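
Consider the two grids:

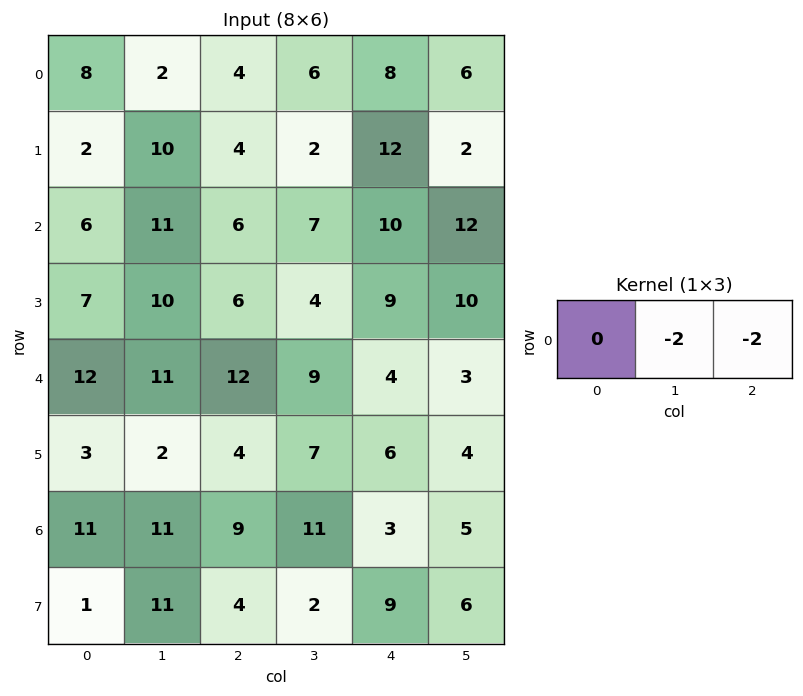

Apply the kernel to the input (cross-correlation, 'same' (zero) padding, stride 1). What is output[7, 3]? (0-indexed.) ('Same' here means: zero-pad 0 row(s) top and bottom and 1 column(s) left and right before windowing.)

The receptive field on the zero-padded input at this output position is [4 2 9]. Elementwise product with the kernel and sum: 2·-2 + 9·-2.

-22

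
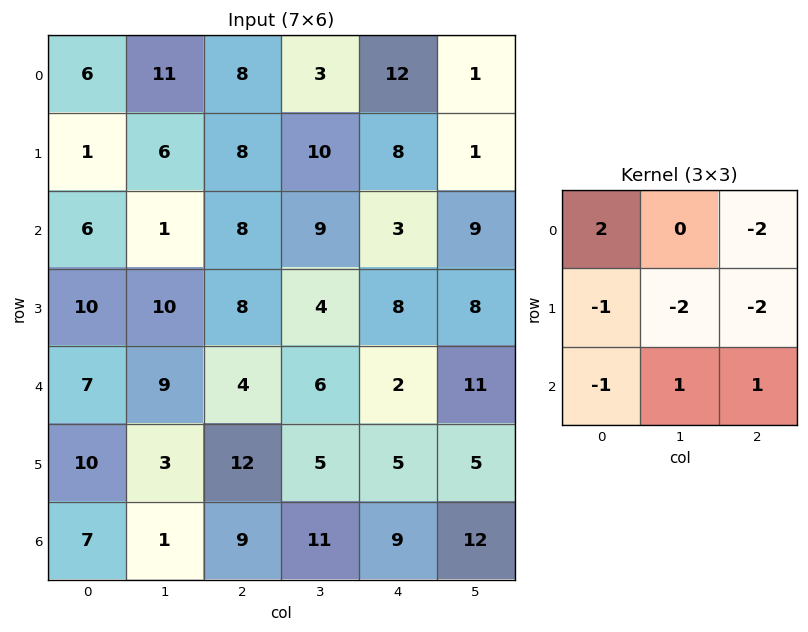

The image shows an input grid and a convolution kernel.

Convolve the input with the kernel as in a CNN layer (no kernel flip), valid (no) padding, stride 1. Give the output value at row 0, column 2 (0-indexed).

-48

The receptive field on the input at this output position is [8 3 12 / 8 10 8 / 8 9 3]. Elementwise product with the kernel and sum: 8·2 + 12·-2 + 8·-1 + 10·-2 + 8·-2 + 8·-1 + 9·1 + 3·1.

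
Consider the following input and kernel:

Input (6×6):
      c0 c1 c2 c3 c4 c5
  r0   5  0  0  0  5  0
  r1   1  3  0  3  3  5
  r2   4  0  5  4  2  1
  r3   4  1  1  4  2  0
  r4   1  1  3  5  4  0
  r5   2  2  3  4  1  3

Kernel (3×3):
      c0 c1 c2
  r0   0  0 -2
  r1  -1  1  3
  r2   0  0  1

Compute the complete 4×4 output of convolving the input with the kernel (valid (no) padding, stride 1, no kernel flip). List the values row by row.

Output[0,0]: The receptive field on the input at this output position is [5 0 0 / 1 3 0 / 4 0 5]. Elementwise product with the kernel and sum: 0·-2 + 1·-1 + 3·1 + 0·3 + 5·1.

7 10 4 16
12 15 1 -9
-7 9 9 -4
10 13 11 2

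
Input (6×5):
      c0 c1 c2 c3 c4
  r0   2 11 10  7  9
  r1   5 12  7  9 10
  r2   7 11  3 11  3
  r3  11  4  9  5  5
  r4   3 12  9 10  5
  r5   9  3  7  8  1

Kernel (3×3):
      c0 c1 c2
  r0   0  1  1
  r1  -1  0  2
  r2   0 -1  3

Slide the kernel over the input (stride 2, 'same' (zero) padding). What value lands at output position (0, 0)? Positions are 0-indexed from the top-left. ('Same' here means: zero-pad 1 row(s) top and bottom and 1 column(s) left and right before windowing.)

53

The receptive field on the zero-padded input at this output position is [0 0 0 / 0 2 11 / 0 5 12]. Elementwise product with the kernel and sum: 0·1 + 0·1 + 0·-1 + 11·2 + 5·-1 + 12·3.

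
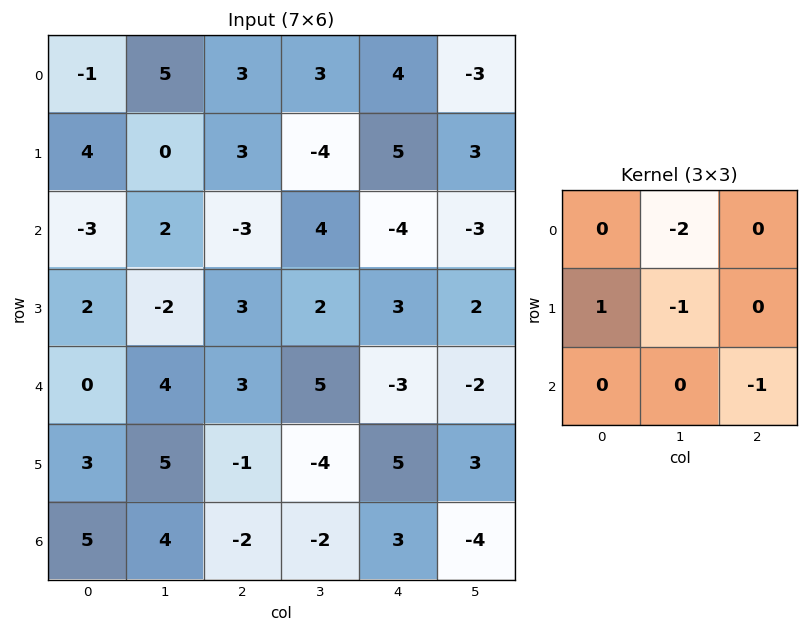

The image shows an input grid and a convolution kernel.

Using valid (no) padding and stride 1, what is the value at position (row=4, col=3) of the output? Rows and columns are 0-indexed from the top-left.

The receptive field on the input at this output position is [5 -3 -2 / -4 5 3 / -2 3 -4]. Elementwise product with the kernel and sum: -3·-2 + -4·1 + 5·-1 + -4·-1.

1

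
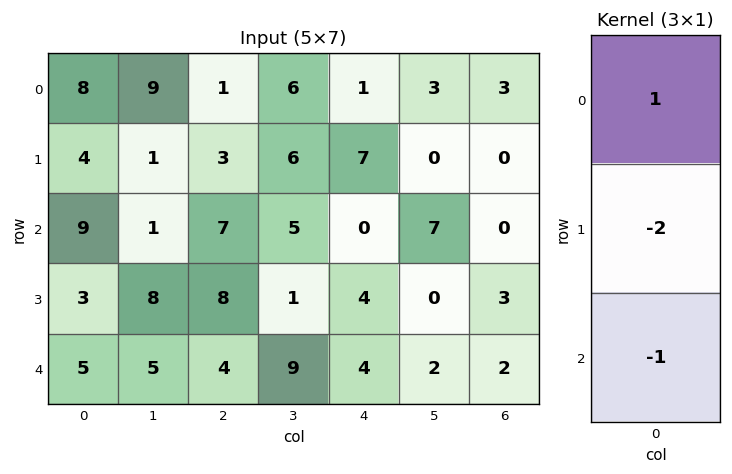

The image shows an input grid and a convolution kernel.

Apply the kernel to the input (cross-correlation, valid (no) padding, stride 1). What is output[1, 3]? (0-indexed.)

The receptive field on the input at this output position is [6 / 5 / 1]. Elementwise product with the kernel and sum: 6·1 + 5·-2 + 1·-1.

-5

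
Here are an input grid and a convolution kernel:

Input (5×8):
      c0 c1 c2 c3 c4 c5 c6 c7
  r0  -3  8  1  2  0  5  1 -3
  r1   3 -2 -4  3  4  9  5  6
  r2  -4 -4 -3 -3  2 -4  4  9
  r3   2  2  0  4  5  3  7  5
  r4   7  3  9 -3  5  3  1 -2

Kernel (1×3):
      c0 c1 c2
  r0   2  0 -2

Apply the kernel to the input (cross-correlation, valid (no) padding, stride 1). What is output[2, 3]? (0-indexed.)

2

The receptive field on the input at this output position is [-3 2 -4]. Elementwise product with the kernel and sum: -3·2 + -4·-2.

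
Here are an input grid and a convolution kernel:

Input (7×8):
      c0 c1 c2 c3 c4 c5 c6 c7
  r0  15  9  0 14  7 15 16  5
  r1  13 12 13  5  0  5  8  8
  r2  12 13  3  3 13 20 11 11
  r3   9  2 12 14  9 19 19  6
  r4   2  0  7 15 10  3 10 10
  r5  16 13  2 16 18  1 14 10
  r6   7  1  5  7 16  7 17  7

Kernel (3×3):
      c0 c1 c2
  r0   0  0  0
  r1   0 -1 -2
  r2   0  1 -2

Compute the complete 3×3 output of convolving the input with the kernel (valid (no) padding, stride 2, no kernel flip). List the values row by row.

-31 -28 -23
-40 -37 -74
-26 -77 -56

Output[0,0]: The receptive field on the input at this output position is [15 9 0 / 13 12 13 / 12 13 3]. Elementwise product with the kernel and sum: 12·-1 + 13·-2 + 13·1 + 3·-2.
Output[0,1]: The receptive field on the input at this output position is [0 14 7 / 13 5 0 / 3 3 13]. Elementwise product with the kernel and sum: 5·-1 + 0·-2 + 3·1 + 13·-2.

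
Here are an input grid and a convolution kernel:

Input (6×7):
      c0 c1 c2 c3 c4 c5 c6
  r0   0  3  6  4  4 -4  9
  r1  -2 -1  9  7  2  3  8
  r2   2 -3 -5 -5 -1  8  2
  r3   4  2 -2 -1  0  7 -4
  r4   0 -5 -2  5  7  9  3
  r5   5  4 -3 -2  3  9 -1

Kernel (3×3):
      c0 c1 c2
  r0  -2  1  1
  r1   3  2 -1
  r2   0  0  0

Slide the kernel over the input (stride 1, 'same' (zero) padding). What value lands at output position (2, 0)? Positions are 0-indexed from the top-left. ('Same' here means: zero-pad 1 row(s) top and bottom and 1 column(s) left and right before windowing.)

4

The receptive field on the zero-padded input at this output position is [0 -2 -1 / 0 2 -3 / 0 4 2]. Elementwise product with the kernel and sum: 0·-2 + -2·1 + -1·1 + 0·3 + 2·2 + -3·-1.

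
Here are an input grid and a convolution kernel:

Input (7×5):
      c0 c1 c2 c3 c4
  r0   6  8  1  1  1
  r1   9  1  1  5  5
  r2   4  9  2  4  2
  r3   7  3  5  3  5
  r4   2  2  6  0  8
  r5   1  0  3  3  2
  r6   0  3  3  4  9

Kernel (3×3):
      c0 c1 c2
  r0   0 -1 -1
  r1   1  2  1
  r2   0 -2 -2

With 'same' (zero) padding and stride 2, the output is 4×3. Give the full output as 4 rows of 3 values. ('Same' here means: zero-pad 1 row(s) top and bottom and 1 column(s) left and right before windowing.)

Output[0,0]: The receptive field on the zero-padded input at this output position is [0 0 0 / 0 6 8 / 0 9 1]. Elementwise product with the kernel and sum: 0·-1 + 0·-1 + 0·1 + 6·2 + 8·1 + 9·-2 + 1·-2.

0 -1 -7
-13 -5 -7
-6 -6 7
2 7 20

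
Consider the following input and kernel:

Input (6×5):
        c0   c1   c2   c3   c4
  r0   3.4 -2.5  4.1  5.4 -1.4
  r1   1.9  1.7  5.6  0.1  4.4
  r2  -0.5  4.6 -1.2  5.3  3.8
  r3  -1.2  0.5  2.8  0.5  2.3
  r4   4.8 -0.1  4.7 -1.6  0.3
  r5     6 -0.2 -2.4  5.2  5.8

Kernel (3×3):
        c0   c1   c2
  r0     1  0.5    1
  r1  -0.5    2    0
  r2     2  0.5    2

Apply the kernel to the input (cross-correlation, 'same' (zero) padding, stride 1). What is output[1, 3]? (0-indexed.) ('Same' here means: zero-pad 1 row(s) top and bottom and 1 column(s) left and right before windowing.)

The receptive field on the zero-padded input at this output position is [4.1 5.4 -1.4 / 5.6 0.1 4.4 / -1.2 5.3 3.8]. Elementwise product with the kernel and sum: 4.1·1 + 5.4·0.5 + -1.4·1 + 5.6·-0.5 + 0.1·2 + -1.2·2 + 5.3·0.5 + 3.8·2.

10.65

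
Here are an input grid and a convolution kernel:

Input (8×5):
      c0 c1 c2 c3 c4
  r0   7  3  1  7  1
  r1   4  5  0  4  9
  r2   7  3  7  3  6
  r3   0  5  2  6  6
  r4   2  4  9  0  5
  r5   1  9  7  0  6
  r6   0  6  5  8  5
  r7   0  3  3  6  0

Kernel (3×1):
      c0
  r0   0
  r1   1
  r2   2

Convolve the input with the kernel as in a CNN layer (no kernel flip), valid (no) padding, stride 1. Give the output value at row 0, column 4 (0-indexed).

The receptive field on the input at this output position is [1 / 9 / 6]. Elementwise product with the kernel and sum: 9·1 + 6·2.

21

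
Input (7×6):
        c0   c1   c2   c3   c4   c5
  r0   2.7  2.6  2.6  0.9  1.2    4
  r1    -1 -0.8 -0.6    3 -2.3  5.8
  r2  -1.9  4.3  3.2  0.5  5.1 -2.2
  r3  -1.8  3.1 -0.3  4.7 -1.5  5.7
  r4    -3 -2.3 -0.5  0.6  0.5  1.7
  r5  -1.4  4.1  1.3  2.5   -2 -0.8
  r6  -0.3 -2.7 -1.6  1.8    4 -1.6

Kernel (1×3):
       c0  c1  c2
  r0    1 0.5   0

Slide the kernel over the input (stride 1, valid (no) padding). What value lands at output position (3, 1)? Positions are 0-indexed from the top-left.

2.95

The receptive field on the input at this output position is [3.1 -0.3 4.7]. Elementwise product with the kernel and sum: 3.1·1 + -0.3·0.5.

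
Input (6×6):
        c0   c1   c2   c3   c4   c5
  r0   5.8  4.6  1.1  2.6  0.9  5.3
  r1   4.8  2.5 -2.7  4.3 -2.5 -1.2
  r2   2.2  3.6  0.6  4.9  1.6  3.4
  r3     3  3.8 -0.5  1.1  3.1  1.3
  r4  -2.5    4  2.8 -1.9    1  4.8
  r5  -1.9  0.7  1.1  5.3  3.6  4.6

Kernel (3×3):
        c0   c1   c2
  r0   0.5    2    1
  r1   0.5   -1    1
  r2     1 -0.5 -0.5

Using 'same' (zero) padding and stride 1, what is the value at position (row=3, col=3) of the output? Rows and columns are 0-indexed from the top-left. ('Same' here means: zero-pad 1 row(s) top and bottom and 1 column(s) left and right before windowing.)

The receptive field on the zero-padded input at this output position is [0.6 4.9 1.6 / -0.5 1.1 3.1 / 2.8 -1.9 1]. Elementwise product with the kernel and sum: 0.6·0.5 + 4.9·2 + 1.6·1 + -0.5·0.5 + 1.1·-1 + 3.1·1 + 2.8·1 + -1.9·-0.5 + 1·-0.5.

16.7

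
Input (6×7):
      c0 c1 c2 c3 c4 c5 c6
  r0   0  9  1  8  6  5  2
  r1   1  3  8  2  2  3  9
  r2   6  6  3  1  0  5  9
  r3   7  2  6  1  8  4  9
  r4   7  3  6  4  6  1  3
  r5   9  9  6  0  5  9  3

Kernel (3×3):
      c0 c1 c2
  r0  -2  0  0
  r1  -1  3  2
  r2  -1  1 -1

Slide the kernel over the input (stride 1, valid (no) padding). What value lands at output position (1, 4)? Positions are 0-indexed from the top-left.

The receptive field on the input at this output position is [2 3 9 / 0 5 9 / 8 4 9]. Elementwise product with the kernel and sum: 2·-2 + 0·-1 + 5·3 + 9·2 + 8·-1 + 4·1 + 9·-1.

16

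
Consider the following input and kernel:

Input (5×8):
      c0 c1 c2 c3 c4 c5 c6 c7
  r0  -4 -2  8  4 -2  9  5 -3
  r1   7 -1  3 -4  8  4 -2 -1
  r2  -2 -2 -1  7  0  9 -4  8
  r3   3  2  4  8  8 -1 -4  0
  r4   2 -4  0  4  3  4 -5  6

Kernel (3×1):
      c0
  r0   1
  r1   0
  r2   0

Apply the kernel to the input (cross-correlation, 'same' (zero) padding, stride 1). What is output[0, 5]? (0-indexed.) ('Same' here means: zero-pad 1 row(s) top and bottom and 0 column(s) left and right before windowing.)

0

The receptive field on the zero-padded input at this output position is [0 / 9 / 4]. Elementwise product with the kernel and sum: 0·1.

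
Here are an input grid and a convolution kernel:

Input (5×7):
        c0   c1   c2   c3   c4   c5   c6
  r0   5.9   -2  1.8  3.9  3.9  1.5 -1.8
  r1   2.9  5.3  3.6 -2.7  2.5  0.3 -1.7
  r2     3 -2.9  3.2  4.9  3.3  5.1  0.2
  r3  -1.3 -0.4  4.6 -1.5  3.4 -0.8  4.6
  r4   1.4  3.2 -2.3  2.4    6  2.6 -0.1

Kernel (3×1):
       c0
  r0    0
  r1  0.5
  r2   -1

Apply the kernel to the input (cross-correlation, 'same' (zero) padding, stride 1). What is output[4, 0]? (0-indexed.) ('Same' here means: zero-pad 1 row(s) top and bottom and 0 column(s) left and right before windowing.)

0.7

The receptive field on the zero-padded input at this output position is [-1.3 / 1.4 / 0]. Elementwise product with the kernel and sum: 1.4·0.5 + 0·-1.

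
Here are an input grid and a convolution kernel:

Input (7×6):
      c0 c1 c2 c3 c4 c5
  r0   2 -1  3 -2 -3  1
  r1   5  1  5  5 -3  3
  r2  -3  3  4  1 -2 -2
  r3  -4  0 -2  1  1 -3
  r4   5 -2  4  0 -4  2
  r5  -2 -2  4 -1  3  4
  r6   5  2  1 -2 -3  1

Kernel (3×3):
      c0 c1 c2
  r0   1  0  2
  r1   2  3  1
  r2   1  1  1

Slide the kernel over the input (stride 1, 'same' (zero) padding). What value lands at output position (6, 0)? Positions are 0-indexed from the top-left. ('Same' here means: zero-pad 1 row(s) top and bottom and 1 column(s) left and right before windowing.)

The receptive field on the zero-padded input at this output position is [0 -2 -2 / 0 5 2 / 0 0 0]. Elementwise product with the kernel and sum: 0·1 + -2·2 + 0·2 + 5·3 + 2·1 + 0·1 + 0·1 + 0·1.

13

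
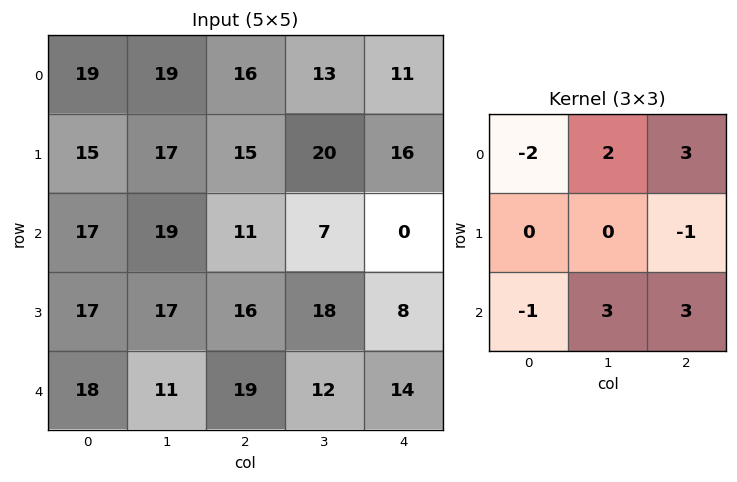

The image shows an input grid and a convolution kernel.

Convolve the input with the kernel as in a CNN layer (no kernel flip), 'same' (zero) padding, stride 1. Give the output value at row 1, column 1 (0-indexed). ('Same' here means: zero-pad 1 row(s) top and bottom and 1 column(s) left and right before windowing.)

106

The receptive field on the zero-padded input at this output position is [19 19 16 / 15 17 15 / 17 19 11]. Elementwise product with the kernel and sum: 19·-2 + 19·2 + 16·3 + 15·-1 + 17·-1 + 19·3 + 11·3.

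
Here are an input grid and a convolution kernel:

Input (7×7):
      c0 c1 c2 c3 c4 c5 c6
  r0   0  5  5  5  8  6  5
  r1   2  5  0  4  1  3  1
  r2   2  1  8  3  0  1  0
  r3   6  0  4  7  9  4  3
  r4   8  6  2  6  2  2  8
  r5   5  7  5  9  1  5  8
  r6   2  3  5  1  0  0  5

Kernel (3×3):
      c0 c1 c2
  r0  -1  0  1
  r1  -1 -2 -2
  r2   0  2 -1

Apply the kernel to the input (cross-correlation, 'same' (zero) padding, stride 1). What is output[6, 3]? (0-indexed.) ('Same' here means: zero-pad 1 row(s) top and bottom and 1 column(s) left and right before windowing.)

The receptive field on the zero-padded input at this output position is [5 9 1 / 5 1 0 / 0 0 0]. Elementwise product with the kernel and sum: 5·-1 + 1·1 + 5·-1 + 1·-2 + 0·-2 + 0·2 + 0·-1.

-11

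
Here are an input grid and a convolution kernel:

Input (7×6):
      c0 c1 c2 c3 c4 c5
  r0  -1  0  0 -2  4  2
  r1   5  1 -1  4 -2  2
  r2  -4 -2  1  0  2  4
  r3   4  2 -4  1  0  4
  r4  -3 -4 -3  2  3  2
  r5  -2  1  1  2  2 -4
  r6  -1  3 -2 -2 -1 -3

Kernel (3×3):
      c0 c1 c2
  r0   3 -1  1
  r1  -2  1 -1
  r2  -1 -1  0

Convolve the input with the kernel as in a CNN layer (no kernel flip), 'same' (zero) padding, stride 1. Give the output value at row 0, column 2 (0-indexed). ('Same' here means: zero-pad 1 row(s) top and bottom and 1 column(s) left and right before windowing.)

The receptive field on the zero-padded input at this output position is [0 0 0 / 0 0 -2 / 1 -1 4]. Elementwise product with the kernel and sum: 0·3 + 0·-1 + 0·1 + 0·-2 + 0·1 + -2·-1 + 1·-1 + -1·-1.

2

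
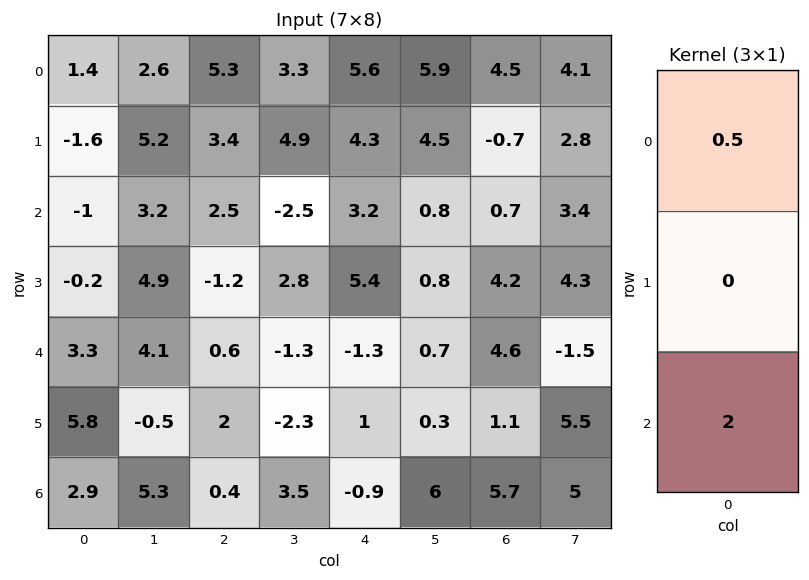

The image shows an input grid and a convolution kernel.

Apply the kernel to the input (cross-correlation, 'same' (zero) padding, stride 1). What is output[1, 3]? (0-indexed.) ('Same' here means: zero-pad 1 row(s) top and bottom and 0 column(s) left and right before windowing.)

The receptive field on the zero-padded input at this output position is [3.3 / 4.9 / -2.5]. Elementwise product with the kernel and sum: 3.3·0.5 + -2.5·2.

-3.35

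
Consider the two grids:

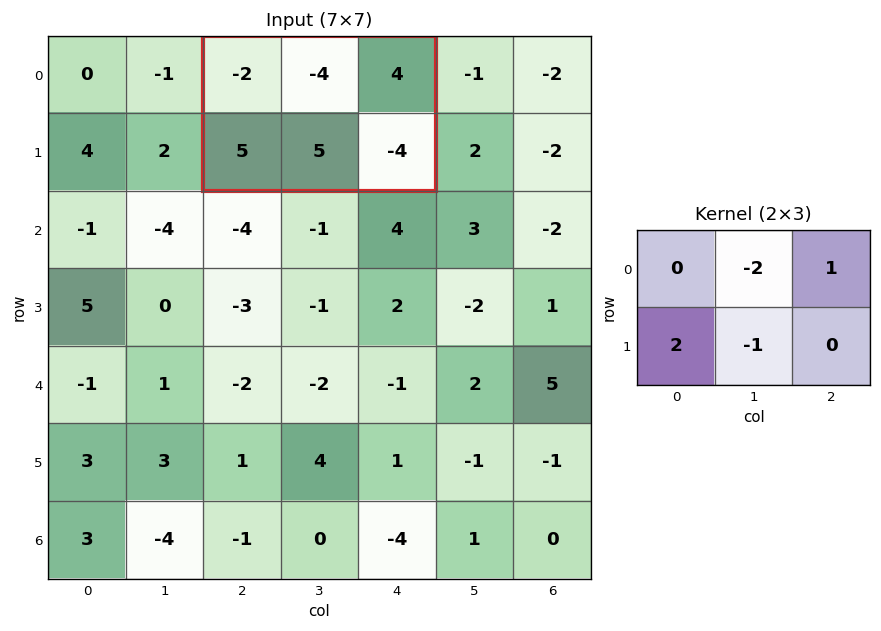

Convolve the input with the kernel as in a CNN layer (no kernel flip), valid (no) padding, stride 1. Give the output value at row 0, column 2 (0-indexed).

The receptive field on the input at this output position is [-2 -4 4 / 5 5 -4]. Elementwise product with the kernel and sum: -4·-2 + 4·1 + 5·2 + 5·-1.

17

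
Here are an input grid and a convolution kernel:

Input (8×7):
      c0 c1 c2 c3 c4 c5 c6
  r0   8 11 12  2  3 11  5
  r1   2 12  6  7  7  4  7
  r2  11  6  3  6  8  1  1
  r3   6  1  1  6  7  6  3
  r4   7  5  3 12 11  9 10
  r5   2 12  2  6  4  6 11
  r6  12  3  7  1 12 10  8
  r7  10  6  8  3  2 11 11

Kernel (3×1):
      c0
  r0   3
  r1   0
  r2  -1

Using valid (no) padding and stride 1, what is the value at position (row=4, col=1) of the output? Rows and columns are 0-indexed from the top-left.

12

The receptive field on the input at this output position is [5 / 12 / 3]. Elementwise product with the kernel and sum: 5·3 + 3·-1.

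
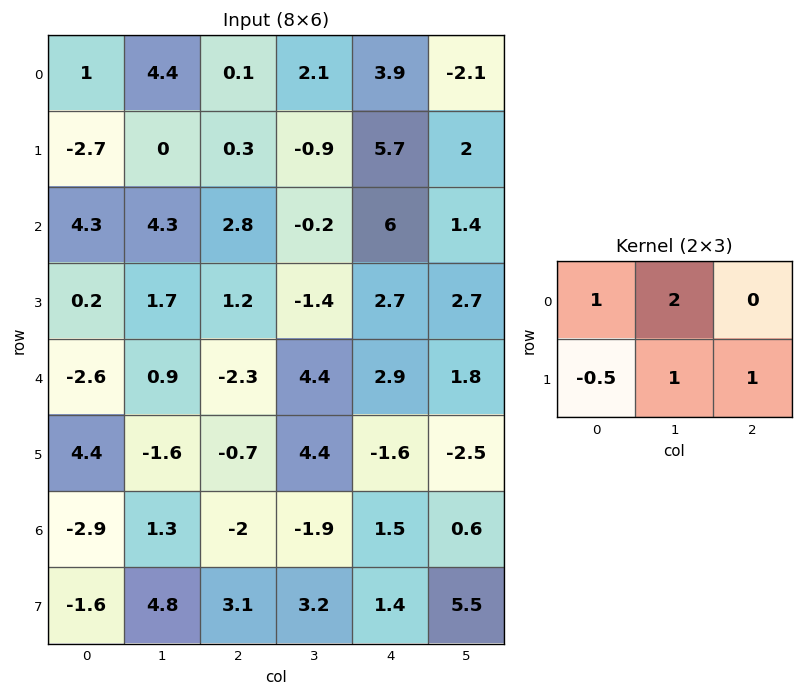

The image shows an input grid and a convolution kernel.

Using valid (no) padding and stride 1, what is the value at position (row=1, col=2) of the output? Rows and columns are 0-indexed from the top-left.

The receptive field on the input at this output position is [0.3 -0.9 5.7 / 2.8 -0.2 6]. Elementwise product with the kernel and sum: 0.3·1 + -0.9·2 + 2.8·-0.5 + -0.2·1 + 6·1.

2.9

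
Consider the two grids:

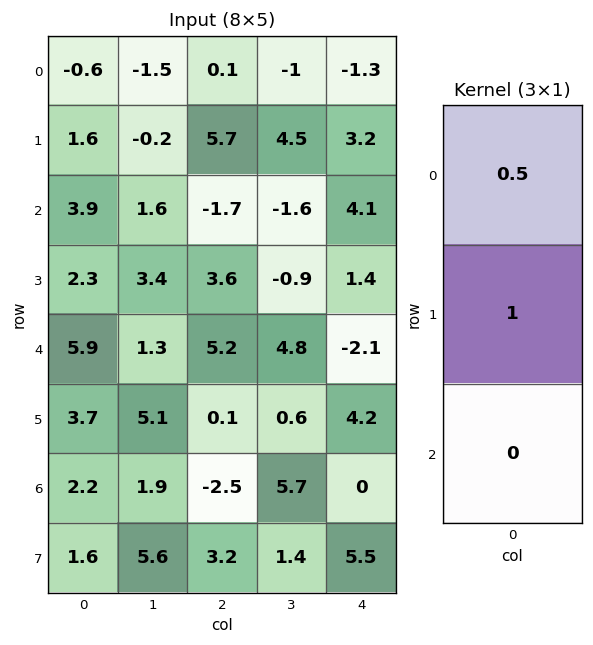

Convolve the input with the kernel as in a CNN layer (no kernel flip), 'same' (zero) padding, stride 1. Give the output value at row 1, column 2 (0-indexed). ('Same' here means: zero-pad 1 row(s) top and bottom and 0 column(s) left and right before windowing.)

The receptive field on the zero-padded input at this output position is [0.1 / 5.7 / -1.7]. Elementwise product with the kernel and sum: 0.1·0.5 + 5.7·1.

5.75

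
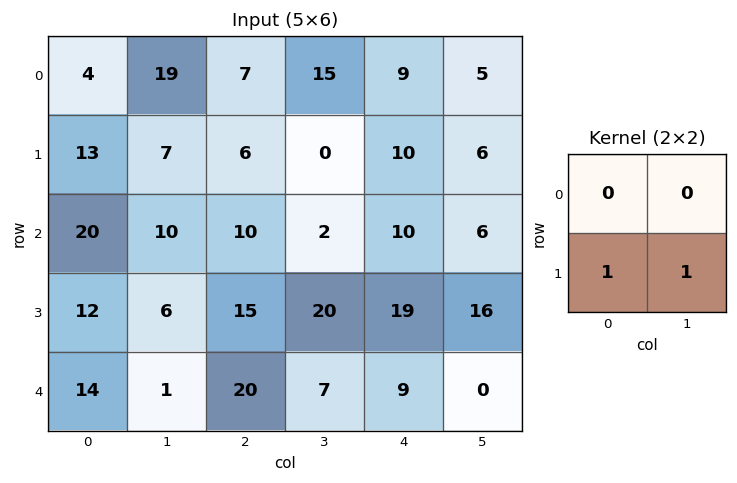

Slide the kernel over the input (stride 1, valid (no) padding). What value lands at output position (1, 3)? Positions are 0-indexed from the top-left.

12

The receptive field on the input at this output position is [0 10 / 2 10]. Elementwise product with the kernel and sum: 2·1 + 10·1.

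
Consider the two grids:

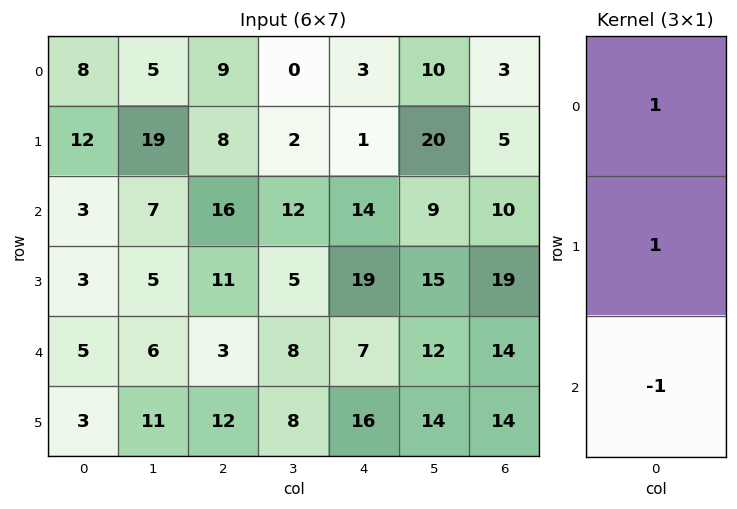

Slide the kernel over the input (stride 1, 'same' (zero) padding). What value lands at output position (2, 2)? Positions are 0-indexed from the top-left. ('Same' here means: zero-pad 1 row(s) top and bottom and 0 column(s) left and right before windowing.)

The receptive field on the zero-padded input at this output position is [8 / 16 / 11]. Elementwise product with the kernel and sum: 8·1 + 16·1 + 11·-1.

13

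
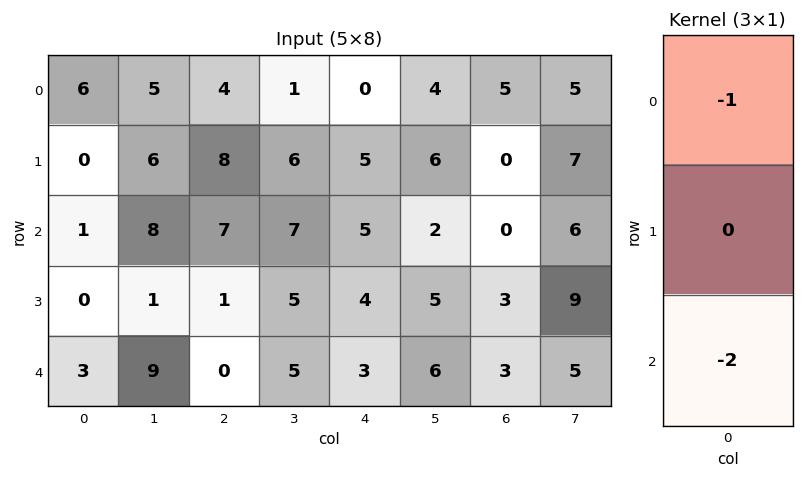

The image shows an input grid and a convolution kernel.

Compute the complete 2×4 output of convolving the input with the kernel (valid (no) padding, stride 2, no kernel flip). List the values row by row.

-8 -18 -10 -5
-7 -7 -11 -6

Output[0,0]: The receptive field on the input at this output position is [6 / 0 / 1]. Elementwise product with the kernel and sum: 6·-1 + 1·-2.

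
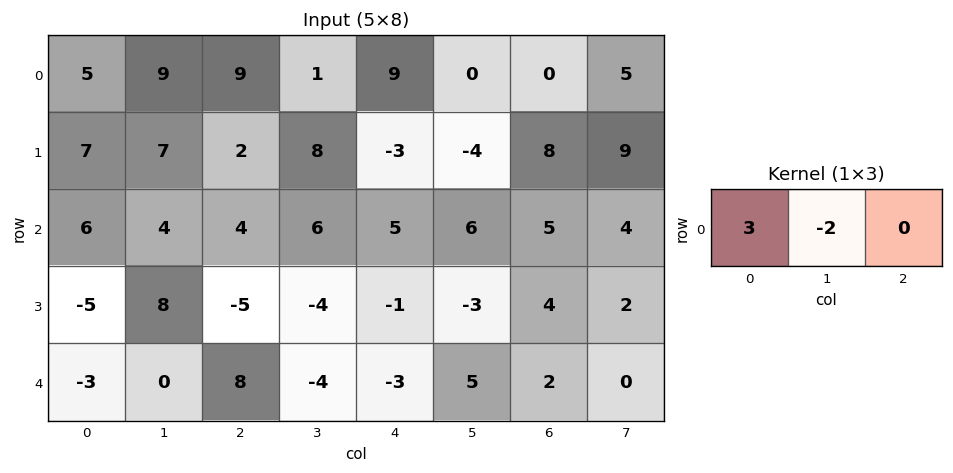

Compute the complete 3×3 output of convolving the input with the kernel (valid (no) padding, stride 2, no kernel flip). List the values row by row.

-3 25 27
10 0 3
-9 32 -19

Output[0,0]: The receptive field on the input at this output position is [5 9 9]. Elementwise product with the kernel and sum: 5·3 + 9·-2.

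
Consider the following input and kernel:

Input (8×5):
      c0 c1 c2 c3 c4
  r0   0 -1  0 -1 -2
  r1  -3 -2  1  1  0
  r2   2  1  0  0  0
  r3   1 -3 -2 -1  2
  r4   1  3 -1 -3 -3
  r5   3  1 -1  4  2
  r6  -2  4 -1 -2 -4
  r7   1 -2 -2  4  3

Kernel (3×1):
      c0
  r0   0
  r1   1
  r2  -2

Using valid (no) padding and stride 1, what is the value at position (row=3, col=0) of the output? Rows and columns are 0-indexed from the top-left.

The receptive field on the input at this output position is [1 / 1 / 3]. Elementwise product with the kernel and sum: 1·1 + 3·-2.

-5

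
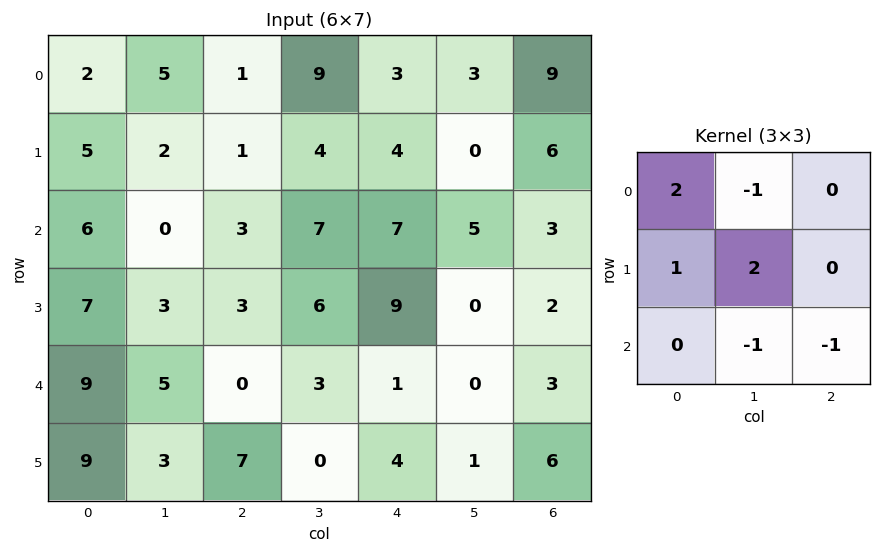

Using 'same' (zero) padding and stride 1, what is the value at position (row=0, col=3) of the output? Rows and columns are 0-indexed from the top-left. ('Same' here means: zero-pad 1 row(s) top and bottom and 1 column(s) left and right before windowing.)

11

The receptive field on the zero-padded input at this output position is [0 0 0 / 1 9 3 / 1 4 4]. Elementwise product with the kernel and sum: 0·2 + 0·-1 + 1·1 + 9·2 + 4·-1 + 4·-1.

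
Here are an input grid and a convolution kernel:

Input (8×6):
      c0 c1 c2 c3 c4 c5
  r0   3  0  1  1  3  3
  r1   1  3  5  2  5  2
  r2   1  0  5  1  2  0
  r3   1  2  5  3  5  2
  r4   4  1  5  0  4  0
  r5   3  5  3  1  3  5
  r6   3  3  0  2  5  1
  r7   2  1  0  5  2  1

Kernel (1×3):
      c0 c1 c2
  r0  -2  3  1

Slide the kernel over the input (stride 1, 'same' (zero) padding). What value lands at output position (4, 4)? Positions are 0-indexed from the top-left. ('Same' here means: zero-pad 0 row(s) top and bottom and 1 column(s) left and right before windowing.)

12

The receptive field on the zero-padded input at this output position is [0 4 0]. Elementwise product with the kernel and sum: 0·-2 + 4·3 + 0·1.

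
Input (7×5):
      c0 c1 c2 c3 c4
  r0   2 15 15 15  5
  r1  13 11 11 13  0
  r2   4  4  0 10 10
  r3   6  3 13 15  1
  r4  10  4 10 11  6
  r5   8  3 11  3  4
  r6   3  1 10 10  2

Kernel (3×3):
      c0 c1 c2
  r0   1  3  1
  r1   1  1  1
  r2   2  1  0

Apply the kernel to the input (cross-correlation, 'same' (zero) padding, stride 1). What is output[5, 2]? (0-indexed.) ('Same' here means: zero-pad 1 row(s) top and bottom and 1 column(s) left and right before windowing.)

The receptive field on the zero-padded input at this output position is [4 10 11 / 3 11 3 / 1 10 10]. Elementwise product with the kernel and sum: 4·1 + 10·3 + 11·1 + 3·1 + 11·1 + 3·1 + 1·2 + 10·1.

74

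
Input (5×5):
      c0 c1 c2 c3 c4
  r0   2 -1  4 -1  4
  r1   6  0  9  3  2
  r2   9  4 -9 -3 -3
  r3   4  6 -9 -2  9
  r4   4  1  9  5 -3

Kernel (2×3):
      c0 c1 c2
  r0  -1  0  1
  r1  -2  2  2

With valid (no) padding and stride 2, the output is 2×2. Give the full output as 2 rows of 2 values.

8 -8
-32 38

Output[0,0]: The receptive field on the input at this output position is [2 -1 4 / 6 0 9]. Elementwise product with the kernel and sum: 2·-1 + 4·1 + 6·-2 + 0·2 + 9·2.
Output[0,1]: The receptive field on the input at this output position is [4 -1 4 / 9 3 2]. Elementwise product with the kernel and sum: 4·-1 + 4·1 + 9·-2 + 3·2 + 2·2.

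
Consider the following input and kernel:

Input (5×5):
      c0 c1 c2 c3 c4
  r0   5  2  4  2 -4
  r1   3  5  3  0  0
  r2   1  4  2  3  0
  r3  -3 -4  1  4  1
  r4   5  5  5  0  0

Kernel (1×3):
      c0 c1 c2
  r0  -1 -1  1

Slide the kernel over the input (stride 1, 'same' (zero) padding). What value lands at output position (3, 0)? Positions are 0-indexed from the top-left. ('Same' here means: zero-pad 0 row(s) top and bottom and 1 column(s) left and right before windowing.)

-1

The receptive field on the zero-padded input at this output position is [0 -3 -4]. Elementwise product with the kernel and sum: 0·-1 + -3·-1 + -4·1.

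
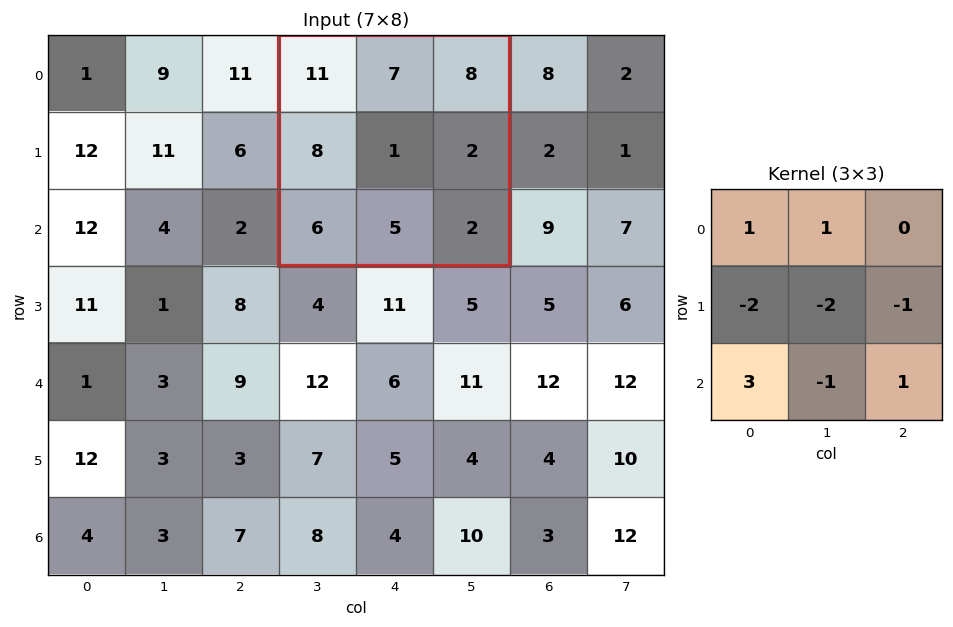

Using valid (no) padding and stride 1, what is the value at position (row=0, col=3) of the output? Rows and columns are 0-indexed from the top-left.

13

The receptive field on the input at this output position is [11 7 8 / 8 1 2 / 6 5 2]. Elementwise product with the kernel and sum: 11·1 + 7·1 + 8·-2 + 1·-2 + 2·-1 + 6·3 + 5·-1 + 2·1.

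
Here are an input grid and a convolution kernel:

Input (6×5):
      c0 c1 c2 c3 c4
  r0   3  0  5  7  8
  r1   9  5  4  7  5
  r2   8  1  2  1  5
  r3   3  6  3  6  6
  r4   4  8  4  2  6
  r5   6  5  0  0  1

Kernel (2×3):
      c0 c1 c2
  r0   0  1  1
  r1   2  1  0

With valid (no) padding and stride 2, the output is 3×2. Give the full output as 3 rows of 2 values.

Output[0,0]: The receptive field on the input at this output position is [3 0 5 / 9 5 4]. Elementwise product with the kernel and sum: 0·1 + 5·1 + 9·2 + 5·1.

28 30
15 18
29 8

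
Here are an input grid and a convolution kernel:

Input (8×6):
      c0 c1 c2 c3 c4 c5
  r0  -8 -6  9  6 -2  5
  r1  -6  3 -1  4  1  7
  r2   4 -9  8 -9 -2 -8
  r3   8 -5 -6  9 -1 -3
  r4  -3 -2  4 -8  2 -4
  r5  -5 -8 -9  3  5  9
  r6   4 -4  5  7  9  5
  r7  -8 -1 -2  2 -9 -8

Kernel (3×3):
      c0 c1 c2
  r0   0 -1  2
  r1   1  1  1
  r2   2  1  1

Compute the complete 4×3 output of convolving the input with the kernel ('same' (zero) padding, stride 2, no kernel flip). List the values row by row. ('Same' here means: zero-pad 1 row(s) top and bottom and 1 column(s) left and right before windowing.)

-17 18 25
10 -8 8
-36 -4 5
-20 21 21

Output[0,0]: The receptive field on the zero-padded input at this output position is [0 0 0 / 0 -8 -6 / 0 -6 3]. Elementwise product with the kernel and sum: 0·-1 + 0·2 + 0·1 + -8·1 + -6·1 + 0·2 + -6·1 + 3·1.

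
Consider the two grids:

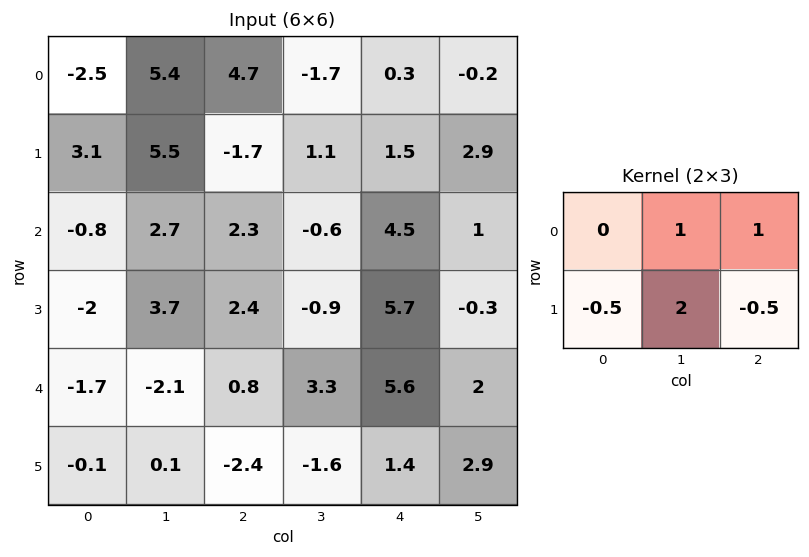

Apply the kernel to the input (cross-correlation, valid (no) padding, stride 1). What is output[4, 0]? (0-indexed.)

The receptive field on the input at this output position is [-1.7 -2.1 0.8 / -0.1 0.1 -2.4]. Elementwise product with the kernel and sum: -2.1·1 + 0.8·1 + -0.1·-0.5 + 0.1·2 + -2.4·-0.5.

0.15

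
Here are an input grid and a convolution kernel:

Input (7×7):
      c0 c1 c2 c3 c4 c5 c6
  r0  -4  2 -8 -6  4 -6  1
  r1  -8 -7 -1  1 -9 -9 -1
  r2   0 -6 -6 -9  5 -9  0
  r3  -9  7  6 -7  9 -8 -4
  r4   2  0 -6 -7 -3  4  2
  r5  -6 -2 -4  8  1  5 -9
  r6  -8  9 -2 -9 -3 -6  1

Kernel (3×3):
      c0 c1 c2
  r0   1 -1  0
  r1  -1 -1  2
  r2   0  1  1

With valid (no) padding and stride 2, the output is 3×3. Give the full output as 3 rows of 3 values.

-5 -24 17
14 12 11
9 -13 -36

Output[0,0]: The receptive field on the input at this output position is [-4 2 -8 / -8 -7 -1 / 0 -6 -6]. Elementwise product with the kernel and sum: -4·1 + 2·-1 + -8·-1 + -7·-1 + -1·2 + -6·1 + -6·1.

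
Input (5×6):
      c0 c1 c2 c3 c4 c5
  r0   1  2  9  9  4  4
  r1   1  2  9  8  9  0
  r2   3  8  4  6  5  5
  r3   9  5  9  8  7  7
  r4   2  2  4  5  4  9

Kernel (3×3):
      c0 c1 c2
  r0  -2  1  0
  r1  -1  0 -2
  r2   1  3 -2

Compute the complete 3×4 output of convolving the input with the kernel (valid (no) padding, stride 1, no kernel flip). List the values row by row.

Output[0,0]: The receptive field on the input at this output position is [1 2 9 / 1 2 9 / 3 8 4]. Elementwise product with the kernel and sum: 1·-2 + 2·1 + 1·-1 + 9·-2 + 3·1 + 8·3 + 4·-2.

0 -5 -24 -11
-5 1 -5 -8
-25 -29 -14 -30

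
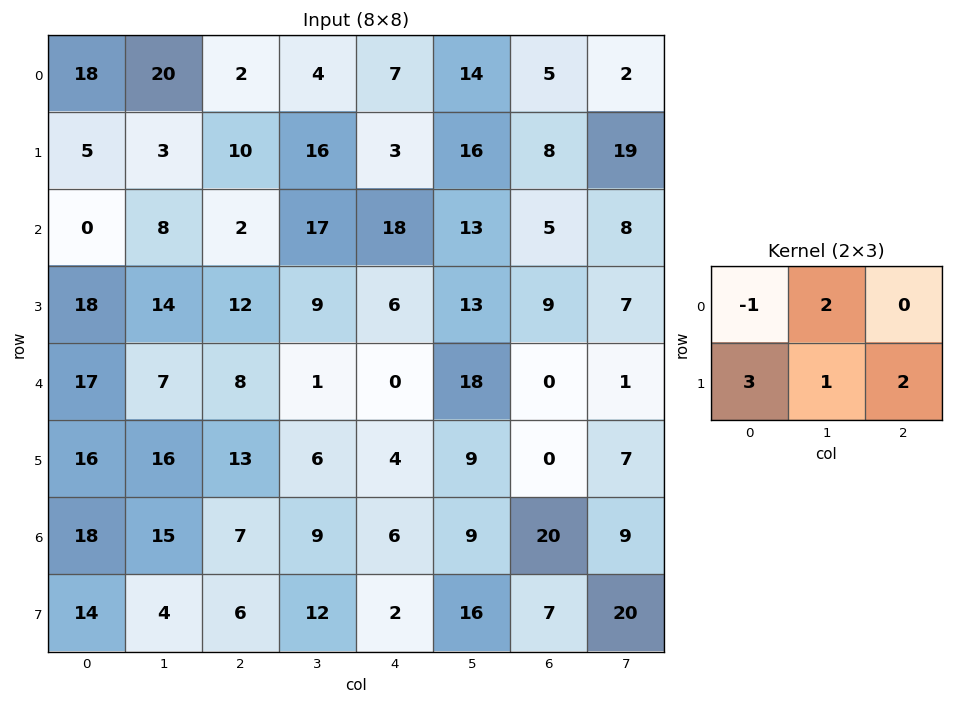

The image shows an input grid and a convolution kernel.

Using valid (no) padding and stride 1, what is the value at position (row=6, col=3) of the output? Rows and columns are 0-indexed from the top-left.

73

The receptive field on the input at this output position is [9 6 9 / 12 2 16]. Elementwise product with the kernel and sum: 9·-1 + 6·2 + 12·3 + 2·1 + 16·2.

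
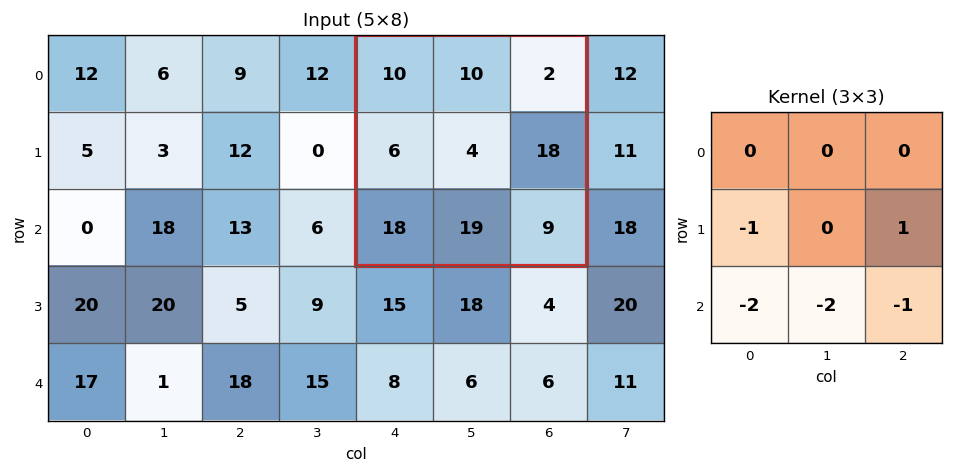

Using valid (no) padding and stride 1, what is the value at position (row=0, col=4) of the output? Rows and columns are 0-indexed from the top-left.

-71

The receptive field on the input at this output position is [10 10 2 / 6 4 18 / 18 19 9]. Elementwise product with the kernel and sum: 6·-1 + 18·1 + 18·-2 + 19·-2 + 9·-1.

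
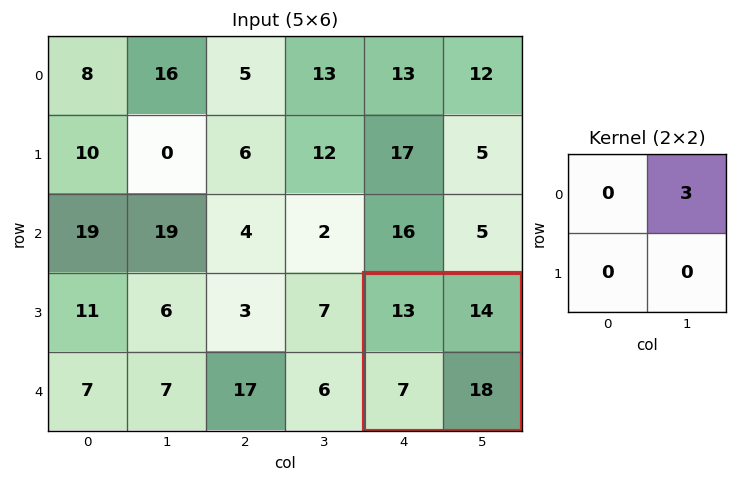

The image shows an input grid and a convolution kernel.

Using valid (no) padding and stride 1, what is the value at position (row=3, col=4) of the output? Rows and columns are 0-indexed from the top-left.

The receptive field on the input at this output position is [13 14 / 7 18]. Elementwise product with the kernel and sum: 14·3.

42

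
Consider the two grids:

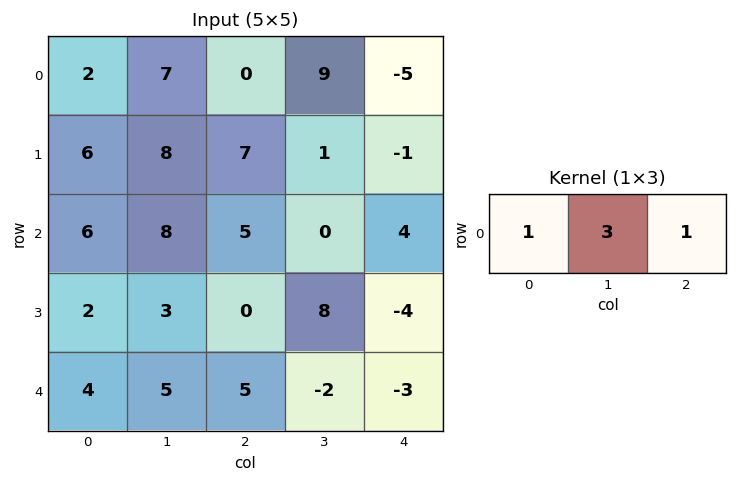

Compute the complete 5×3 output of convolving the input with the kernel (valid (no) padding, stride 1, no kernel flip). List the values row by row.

23 16 22
37 30 9
35 23 9
11 11 20
24 18 -4

Output[0,0]: The receptive field on the input at this output position is [2 7 0]. Elementwise product with the kernel and sum: 2·1 + 7·3 + 0·1.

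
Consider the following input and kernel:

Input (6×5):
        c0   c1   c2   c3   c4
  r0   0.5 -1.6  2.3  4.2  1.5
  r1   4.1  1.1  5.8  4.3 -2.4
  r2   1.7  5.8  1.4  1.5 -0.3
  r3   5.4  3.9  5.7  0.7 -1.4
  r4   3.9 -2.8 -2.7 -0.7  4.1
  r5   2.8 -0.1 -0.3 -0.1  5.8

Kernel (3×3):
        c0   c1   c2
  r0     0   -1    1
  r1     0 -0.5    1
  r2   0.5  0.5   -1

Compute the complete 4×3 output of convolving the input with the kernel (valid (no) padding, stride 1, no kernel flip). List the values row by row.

Output[0,0]: The receptive field on the input at this output position is [0.5 -1.6 2.3 / 4.1 1.1 5.8 / 1.7 5.8 1.4]. Elementwise product with the kernel and sum: -1.6·-1 + 2.3·1 + 1.1·-0.5 + 5.8·1 + 1.7·0.5 + 5.8·0.5 + 1.4·-1.

11.5 5.4 -5.5
2.15 3.4 -3.15
2.6 -4.1 -9.35
2.15 -4.45 -3.65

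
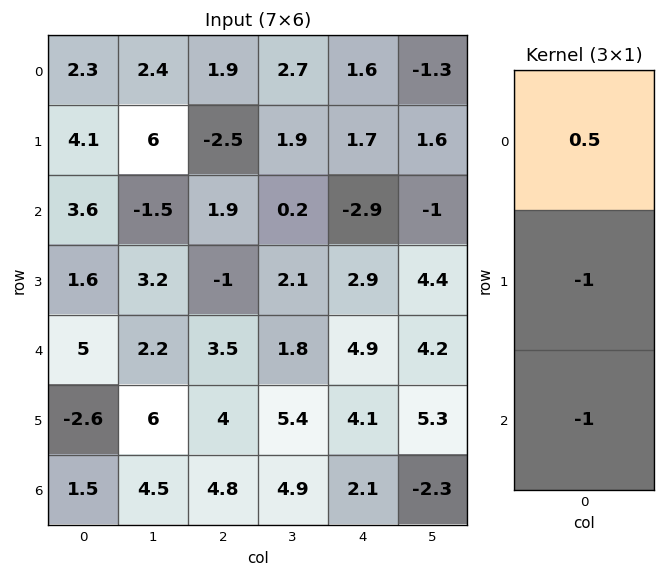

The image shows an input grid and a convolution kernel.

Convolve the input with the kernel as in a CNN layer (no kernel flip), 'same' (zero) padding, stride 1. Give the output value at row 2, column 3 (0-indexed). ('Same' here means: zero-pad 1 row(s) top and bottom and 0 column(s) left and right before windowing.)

-1.35

The receptive field on the zero-padded input at this output position is [1.9 / 0.2 / 2.1]. Elementwise product with the kernel and sum: 1.9·0.5 + 0.2·-1 + 2.1·-1.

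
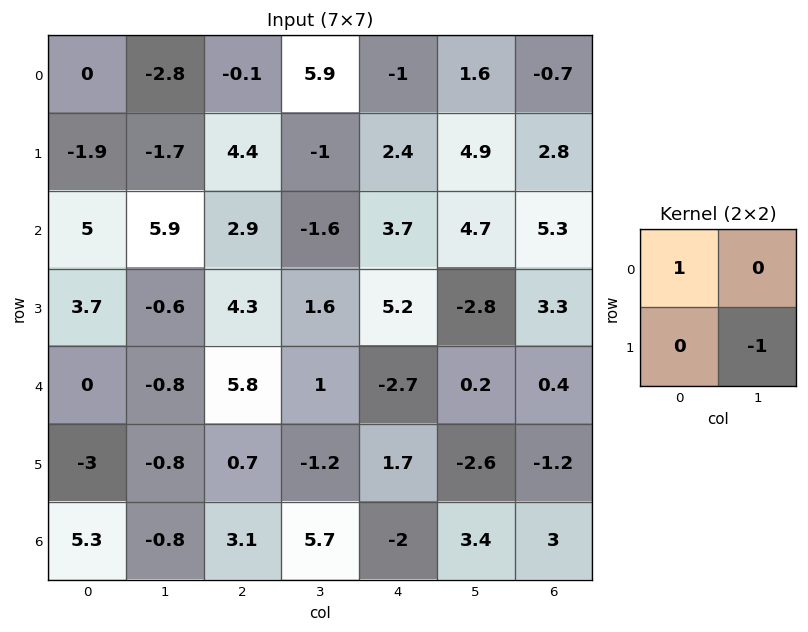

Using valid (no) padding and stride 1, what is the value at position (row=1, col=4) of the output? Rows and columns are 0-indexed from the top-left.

-2.3

The receptive field on the input at this output position is [2.4 4.9 / 3.7 4.7]. Elementwise product with the kernel and sum: 2.4·1 + 4.7·-1.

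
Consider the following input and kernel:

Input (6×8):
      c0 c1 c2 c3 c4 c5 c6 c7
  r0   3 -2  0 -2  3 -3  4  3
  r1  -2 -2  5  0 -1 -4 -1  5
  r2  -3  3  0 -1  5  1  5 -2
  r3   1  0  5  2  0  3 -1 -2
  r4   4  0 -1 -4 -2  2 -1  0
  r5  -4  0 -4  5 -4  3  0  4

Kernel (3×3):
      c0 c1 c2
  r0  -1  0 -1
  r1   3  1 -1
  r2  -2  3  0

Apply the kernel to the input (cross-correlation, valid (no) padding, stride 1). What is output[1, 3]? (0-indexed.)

1

The receptive field on the input at this output position is [0 -1 -4 / -1 5 1 / 2 0 3]. Elementwise product with the kernel and sum: 0·-1 + -4·-1 + -1·3 + 5·1 + 1·-1 + 2·-2 + 0·3.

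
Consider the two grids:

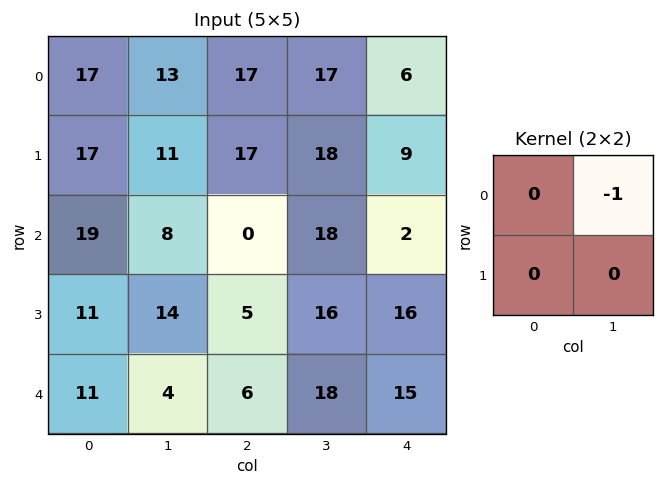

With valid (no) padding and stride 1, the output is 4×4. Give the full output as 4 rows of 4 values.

-13 -17 -17 -6
-11 -17 -18 -9
-8 0 -18 -2
-14 -5 -16 -16

Output[0,0]: The receptive field on the input at this output position is [17 13 / 17 11]. Elementwise product with the kernel and sum: 13·-1.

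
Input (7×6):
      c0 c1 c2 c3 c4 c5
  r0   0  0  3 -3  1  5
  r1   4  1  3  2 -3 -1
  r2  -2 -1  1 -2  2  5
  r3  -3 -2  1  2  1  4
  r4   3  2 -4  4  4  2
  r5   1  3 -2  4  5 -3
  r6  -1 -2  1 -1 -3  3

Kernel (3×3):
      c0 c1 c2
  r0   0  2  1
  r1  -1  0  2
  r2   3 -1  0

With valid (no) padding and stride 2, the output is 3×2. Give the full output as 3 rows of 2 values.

0 -9
11 -17
-6 28

Output[0,0]: The receptive field on the input at this output position is [0 0 3 / 4 1 3 / -2 -1 1]. Elementwise product with the kernel and sum: 0·2 + 3·1 + 4·-1 + 3·2 + -2·3 + -1·-1.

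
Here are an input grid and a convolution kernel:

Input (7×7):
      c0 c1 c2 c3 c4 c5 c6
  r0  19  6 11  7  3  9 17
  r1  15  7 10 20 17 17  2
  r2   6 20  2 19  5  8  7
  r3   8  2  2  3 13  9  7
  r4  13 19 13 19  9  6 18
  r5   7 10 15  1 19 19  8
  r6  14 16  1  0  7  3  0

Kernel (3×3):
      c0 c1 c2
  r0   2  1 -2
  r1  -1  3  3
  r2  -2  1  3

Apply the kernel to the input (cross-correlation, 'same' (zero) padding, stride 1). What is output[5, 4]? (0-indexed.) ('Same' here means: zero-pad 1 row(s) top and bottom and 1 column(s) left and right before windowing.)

164

The receptive field on the zero-padded input at this output position is [19 9 6 / 1 19 19 / 0 7 3]. Elementwise product with the kernel and sum: 19·2 + 9·1 + 6·-2 + 1·-1 + 19·3 + 19·3 + 0·-2 + 7·1 + 3·3.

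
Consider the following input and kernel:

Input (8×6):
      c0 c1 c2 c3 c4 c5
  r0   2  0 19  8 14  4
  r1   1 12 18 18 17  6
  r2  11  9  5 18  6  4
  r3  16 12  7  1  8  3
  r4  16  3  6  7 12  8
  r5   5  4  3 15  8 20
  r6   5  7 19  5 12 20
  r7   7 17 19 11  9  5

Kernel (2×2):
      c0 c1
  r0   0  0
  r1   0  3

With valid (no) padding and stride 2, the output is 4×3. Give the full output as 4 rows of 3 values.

Output[0,0]: The receptive field on the input at this output position is [2 0 / 1 12]. Elementwise product with the kernel and sum: 12·3.
Output[0,1]: The receptive field on the input at this output position is [19 8 / 18 18]. Elementwise product with the kernel and sum: 18·3.

36 54 18
36 3 9
12 45 60
51 33 15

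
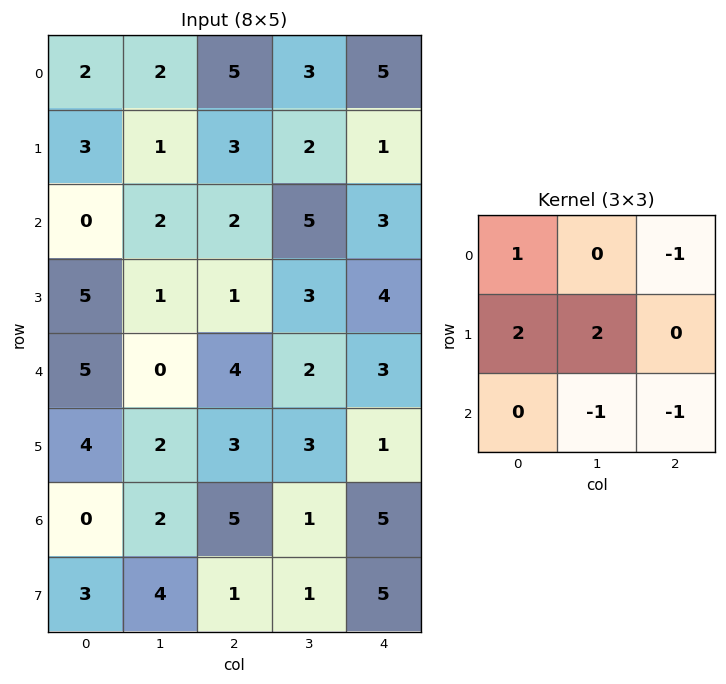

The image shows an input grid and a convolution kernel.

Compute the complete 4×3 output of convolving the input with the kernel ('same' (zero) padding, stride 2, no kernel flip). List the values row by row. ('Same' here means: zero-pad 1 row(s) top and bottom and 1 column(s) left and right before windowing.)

0 9 15
-7 3 14
3 0 12
-9 11 10

Output[0,0]: The receptive field on the zero-padded input at this output position is [0 0 0 / 0 2 2 / 0 3 1]. Elementwise product with the kernel and sum: 0·1 + 0·-1 + 0·2 + 2·2 + 3·-1 + 1·-1.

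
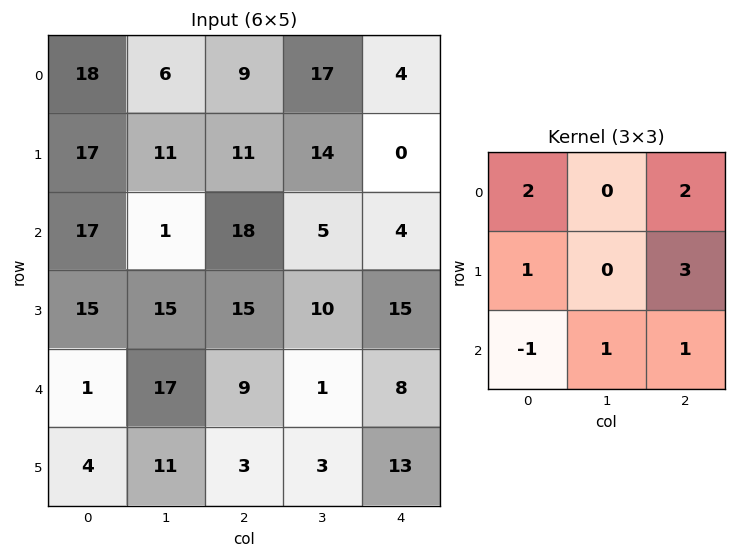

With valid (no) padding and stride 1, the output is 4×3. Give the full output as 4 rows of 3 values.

106 121 28
142 76 62
155 50 104
98 65 106

Output[0,0]: The receptive field on the input at this output position is [18 6 9 / 17 11 11 / 17 1 18]. Elementwise product with the kernel and sum: 18·2 + 9·2 + 17·1 + 11·3 + 17·-1 + 1·1 + 18·1.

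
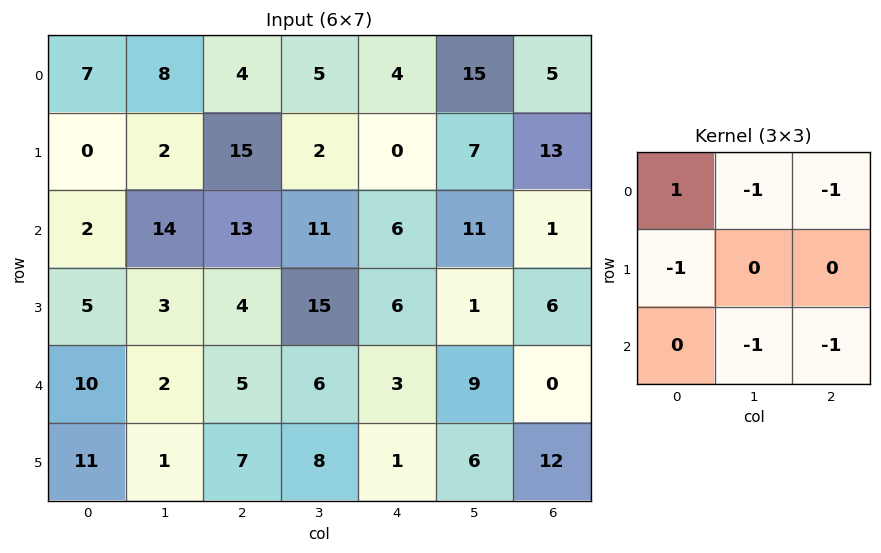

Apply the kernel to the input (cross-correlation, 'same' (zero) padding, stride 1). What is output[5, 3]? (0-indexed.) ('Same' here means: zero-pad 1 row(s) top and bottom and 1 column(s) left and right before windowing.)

-11

The receptive field on the zero-padded input at this output position is [5 6 3 / 7 8 1 / 0 0 0]. Elementwise product with the kernel and sum: 5·1 + 6·-1 + 3·-1 + 7·-1 + 0·-1 + 0·-1.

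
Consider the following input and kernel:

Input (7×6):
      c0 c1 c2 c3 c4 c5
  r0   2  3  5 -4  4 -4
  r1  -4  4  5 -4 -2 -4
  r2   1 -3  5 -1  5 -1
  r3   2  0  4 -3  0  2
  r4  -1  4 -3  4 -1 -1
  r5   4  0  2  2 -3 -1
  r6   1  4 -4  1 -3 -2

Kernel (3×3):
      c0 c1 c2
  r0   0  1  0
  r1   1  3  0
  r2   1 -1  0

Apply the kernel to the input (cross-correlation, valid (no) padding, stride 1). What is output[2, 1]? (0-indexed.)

The receptive field on the input at this output position is [-3 5 -1 / 0 4 -3 / 4 -3 4]. Elementwise product with the kernel and sum: 5·1 + 0·1 + 4·3 + 4·1 + -3·-1.

24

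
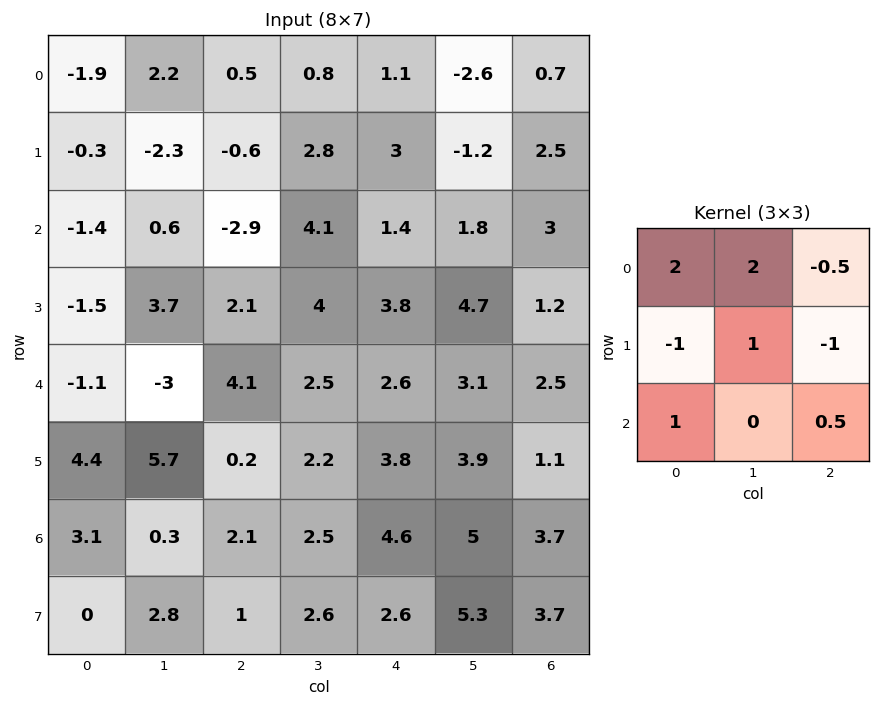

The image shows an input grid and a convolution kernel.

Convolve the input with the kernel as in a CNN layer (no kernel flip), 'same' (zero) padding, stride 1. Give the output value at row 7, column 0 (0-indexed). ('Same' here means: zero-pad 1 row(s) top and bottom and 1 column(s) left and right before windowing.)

3.25

The receptive field on the zero-padded input at this output position is [0 3.1 0.3 / 0 0 2.8 / 0 0 0]. Elementwise product with the kernel and sum: 0·2 + 3.1·2 + 0.3·-0.5 + 0·-1 + 0·1 + 2.8·-1 + 0·1 + 0·0.5.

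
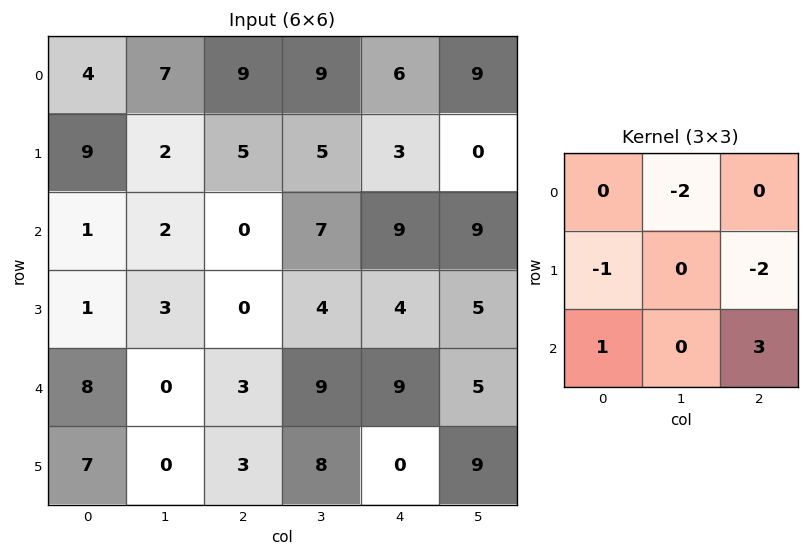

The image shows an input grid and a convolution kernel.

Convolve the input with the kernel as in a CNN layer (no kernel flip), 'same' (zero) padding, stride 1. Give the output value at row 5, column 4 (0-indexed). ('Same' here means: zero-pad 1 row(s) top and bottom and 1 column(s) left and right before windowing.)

The receptive field on the zero-padded input at this output position is [9 9 5 / 8 0 9 / 0 0 0]. Elementwise product with the kernel and sum: 9·-2 + 8·-1 + 9·-2 + 0·1 + 0·3.

-44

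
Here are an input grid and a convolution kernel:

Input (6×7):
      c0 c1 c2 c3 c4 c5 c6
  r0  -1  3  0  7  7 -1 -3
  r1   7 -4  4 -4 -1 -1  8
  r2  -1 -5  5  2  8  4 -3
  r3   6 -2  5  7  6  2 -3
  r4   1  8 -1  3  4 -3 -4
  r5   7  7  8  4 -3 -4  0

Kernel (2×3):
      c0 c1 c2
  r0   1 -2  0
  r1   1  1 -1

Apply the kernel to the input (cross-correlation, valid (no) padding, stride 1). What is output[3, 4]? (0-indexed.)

The receptive field on the input at this output position is [6 2 -3 / 4 -3 -4]. Elementwise product with the kernel and sum: 6·1 + 2·-2 + 4·1 + -3·1 + -4·-1.

7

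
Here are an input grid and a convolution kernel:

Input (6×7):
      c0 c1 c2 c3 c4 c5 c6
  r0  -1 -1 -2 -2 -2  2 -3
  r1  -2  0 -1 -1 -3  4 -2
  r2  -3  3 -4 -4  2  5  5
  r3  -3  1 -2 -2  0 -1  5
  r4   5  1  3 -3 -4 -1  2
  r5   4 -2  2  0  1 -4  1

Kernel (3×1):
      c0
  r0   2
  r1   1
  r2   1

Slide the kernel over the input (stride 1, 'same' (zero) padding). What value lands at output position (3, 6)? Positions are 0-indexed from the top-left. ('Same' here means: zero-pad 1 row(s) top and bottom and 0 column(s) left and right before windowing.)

17

The receptive field on the zero-padded input at this output position is [5 / 5 / 2]. Elementwise product with the kernel and sum: 5·2 + 5·1 + 2·1.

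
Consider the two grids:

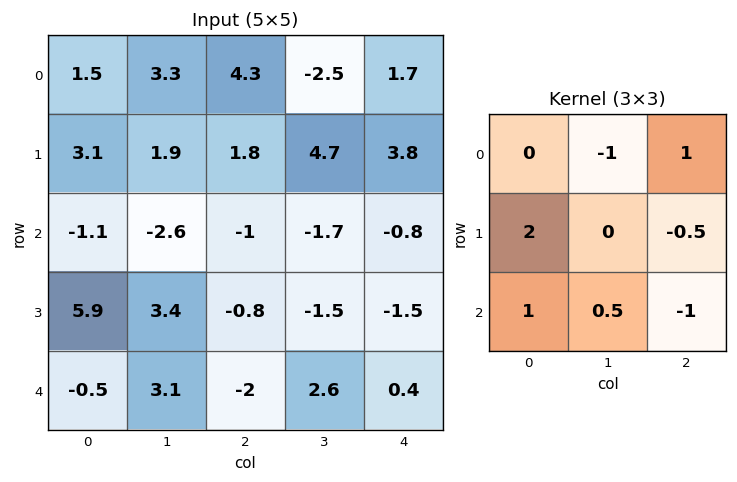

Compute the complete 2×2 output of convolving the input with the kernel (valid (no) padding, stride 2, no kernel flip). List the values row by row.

Output[0,0]: The receptive field on the input at this output position is [1.5 3.3 4.3 / 3.1 1.9 1.8 / -1.1 -2.6 -1]. Elementwise product with the kernel and sum: 3.3·-1 + 4.3·1 + 3.1·2 + 1.8·-0.5 + -1.1·1 + -2.6·0.5 + -1·-1.

4.9 4.85
16.85 -1.05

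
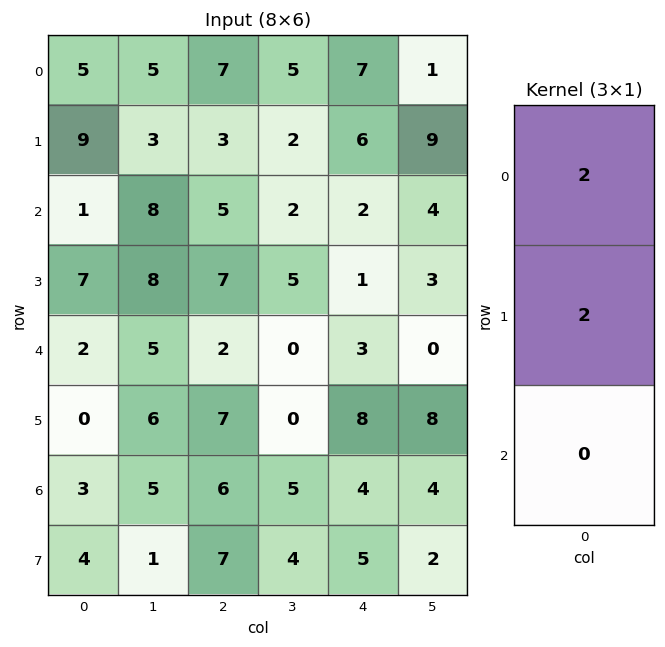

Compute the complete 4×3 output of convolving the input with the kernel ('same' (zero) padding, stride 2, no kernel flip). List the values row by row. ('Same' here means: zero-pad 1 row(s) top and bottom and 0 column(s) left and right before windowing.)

10 14 14
20 16 16
18 18 8
6 26 24

Output[0,0]: The receptive field on the zero-padded input at this output position is [0 / 5 / 9]. Elementwise product with the kernel and sum: 0·2 + 5·2.
Output[0,1]: The receptive field on the zero-padded input at this output position is [0 / 7 / 3]. Elementwise product with the kernel and sum: 0·2 + 7·2.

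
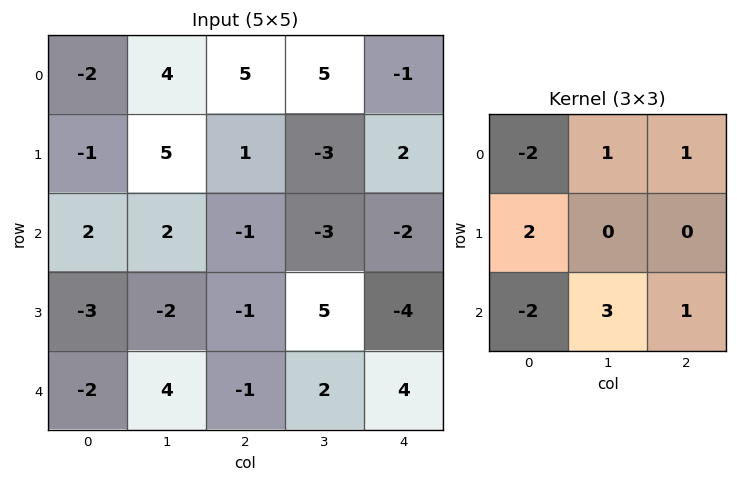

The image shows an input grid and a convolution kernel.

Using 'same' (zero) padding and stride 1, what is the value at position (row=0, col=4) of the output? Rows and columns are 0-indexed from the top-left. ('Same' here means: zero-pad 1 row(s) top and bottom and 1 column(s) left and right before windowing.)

22

The receptive field on the zero-padded input at this output position is [0 0 0 / 5 -1 0 / -3 2 0]. Elementwise product with the kernel and sum: 0·-2 + 0·1 + 0·1 + 5·2 + -3·-2 + 2·3 + 0·1.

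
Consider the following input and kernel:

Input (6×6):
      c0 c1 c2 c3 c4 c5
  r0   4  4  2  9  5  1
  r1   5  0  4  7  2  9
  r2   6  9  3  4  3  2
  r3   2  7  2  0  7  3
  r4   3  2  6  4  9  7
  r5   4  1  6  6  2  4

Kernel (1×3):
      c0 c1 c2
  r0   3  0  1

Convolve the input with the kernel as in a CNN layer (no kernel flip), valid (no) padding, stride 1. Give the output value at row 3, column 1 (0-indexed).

21

The receptive field on the input at this output position is [7 2 0]. Elementwise product with the kernel and sum: 7·3 + 0·1.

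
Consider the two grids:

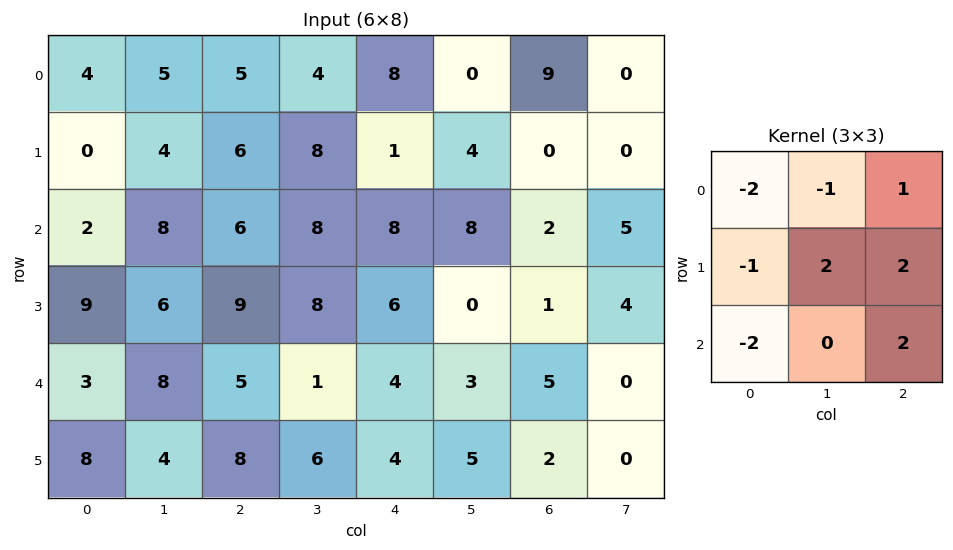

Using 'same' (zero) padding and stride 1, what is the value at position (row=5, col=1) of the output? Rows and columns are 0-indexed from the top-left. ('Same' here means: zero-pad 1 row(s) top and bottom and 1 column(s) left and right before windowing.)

7

The receptive field on the zero-padded input at this output position is [3 8 5 / 8 4 8 / 0 0 0]. Elementwise product with the kernel and sum: 3·-2 + 8·-1 + 5·1 + 8·-1 + 4·2 + 8·2 + 0·-2 + 0·2.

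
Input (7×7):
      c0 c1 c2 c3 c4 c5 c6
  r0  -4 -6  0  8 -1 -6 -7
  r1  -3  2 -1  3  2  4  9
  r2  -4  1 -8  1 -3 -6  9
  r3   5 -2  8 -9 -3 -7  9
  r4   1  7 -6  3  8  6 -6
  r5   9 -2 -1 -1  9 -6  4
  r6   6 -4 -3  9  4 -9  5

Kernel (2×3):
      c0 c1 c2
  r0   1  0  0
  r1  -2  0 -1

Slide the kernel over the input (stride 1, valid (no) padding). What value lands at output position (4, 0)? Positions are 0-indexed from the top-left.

The receptive field on the input at this output position is [1 7 -6 / 9 -2 -1]. Elementwise product with the kernel and sum: 1·1 + 9·-2 + -1·-1.

-16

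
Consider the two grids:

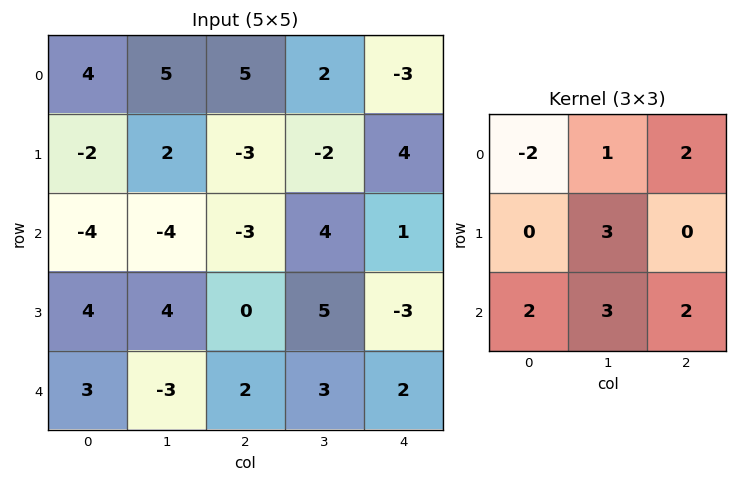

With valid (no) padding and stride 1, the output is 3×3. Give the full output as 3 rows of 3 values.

-13 -19 -12
8 -2 33
11 19 44

Output[0,0]: The receptive field on the input at this output position is [4 5 5 / -2 2 -3 / -4 -4 -3]. Elementwise product with the kernel and sum: 4·-2 + 5·1 + 5·2 + 2·3 + -4·2 + -4·3 + -3·2.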